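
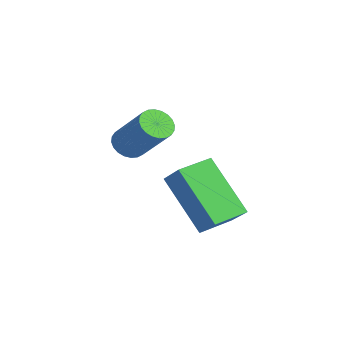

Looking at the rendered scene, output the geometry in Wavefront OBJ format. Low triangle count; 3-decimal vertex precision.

v -0.634 1.377 -2.713
v -0.258 1.44 -3.067
v 0.77 1.746 -1.92
v 0.394 1.683 -1.567
v -0.33 1.629 -3.052
v 0.697 1.935 -1.906
v -0.449 1.78 -2.986
v 0.578 2.085 -1.839
v -0.596 1.869 -2.878
v 0.432 2.175 -1.731
v -0.749 1.883 -2.745
v 0.279 2.189 -1.599
v -0.884 1.821 -2.608
v 0.144 2.126 -1.461
v -0.981 1.69 -2.486
v 0.047 1.996 -1.339
v -1.025 1.513 -2.399
v 0.003 1.818 -1.252
v -1.01 1.314 -2.36
v 0.018 1.62 -1.213
v -0.937 1.125 -2.374
v 0.09 1.431 -1.228
v -0.818 0.975 -2.441
v 0.209 1.28 -1.294
v -0.672 0.885 -2.549
v 0.356 1.191 -1.402
v -0.519 0.871 -2.681
v 0.509 1.177 -1.535
v -0.384 0.934 -2.819
v 0.644 1.239 -1.672
v -0.287 1.064 -2.941
v 0.741 1.37 -1.794
v -0.243 1.242 -3.028
v 0.785 1.547 -1.881
v 1.267 1.415 -3.104
v 1.947 1.479 -2.444
v 1.096 2.438 -3.028
v 1.777 2.502 -2.368
v 2.583 1.738 -4.492
v 3.264 1.802 -3.832
v 2.413 2.761 -4.416
v 3.093 2.825 -3.756
f 2 1 5
f 2 5 3
f 3 5 6
f 3 6 4
f 5 1 7
f 5 7 6
f 6 7 8
f 6 8 4
f 7 1 9
f 7 9 8
f 8 9 10
f 8 10 4
f 9 1 11
f 9 11 10
f 10 11 12
f 10 12 4
f 11 1 13
f 11 13 12
f 12 13 14
f 12 14 4
f 13 1 15
f 13 15 14
f 14 15 16
f 14 16 4
f 15 1 17
f 15 17 16
f 16 17 18
f 16 18 4
f 17 1 19
f 17 19 18
f 18 19 20
f 18 20 4
f 19 1 21
f 19 21 20
f 20 21 22
f 20 22 4
f 21 1 23
f 21 23 22
f 22 23 24
f 22 24 4
f 23 1 25
f 23 25 24
f 24 25 26
f 24 26 4
f 25 1 27
f 25 27 26
f 26 27 28
f 26 28 4
f 27 1 29
f 27 29 28
f 28 29 30
f 28 30 4
f 29 1 31
f 29 31 30
f 30 31 32
f 30 32 4
f 31 1 33
f 31 33 32
f 32 33 34
f 32 34 4
f 33 1 2
f 33 2 34
f 34 2 3
f 34 3 4
f 36 38 35
f 39 36 35
f 35 38 37
f 37 39 35
f 36 42 38
f 40 36 39
f 40 42 36
f 38 42 37
f 41 39 37
f 37 42 41
f 41 40 39
f 42 40 41



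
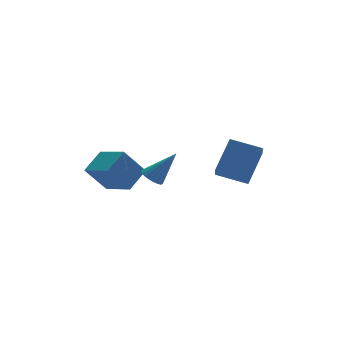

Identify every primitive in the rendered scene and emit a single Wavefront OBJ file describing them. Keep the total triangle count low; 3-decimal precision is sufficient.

v 0.205 -2.449 0.716
v -0.228 -3.325 1.544
v 1.46 -1.574 2.297
v 1.028 -2.45 3.125
v 1.552 -3.55 0.255
v 1.12 -4.426 1.083
v 2.808 -2.675 1.836
v 2.375 -3.551 2.664
v -3.971 1.812 -0.081
v -2.737 2.536 0.74
v -4.572 3.614 -0.768
v -3.337 4.338 0.053
v -2.803 1.602 -1.653
v -1.568 2.326 -0.832
v -3.403 3.404 -2.34
v -2.169 4.128 -1.519
v -3.252 -2.215 1.165
v -2.83 -2.605 0.764
v -2.028 -2.525 2.755
v -2.717 -2.338 0.73
v -2.697 -2.051 0.77
v -2.773 -1.792 0.879
v -2.932 -1.606 1.037
v -3.146 -1.525 1.218
v -3.378 -1.564 1.389
v -3.588 -1.716 1.521
v -3.741 -1.953 1.592
v -3.808 -2.236 1.589
v -3.78 -2.516 1.513
v -3.66 -2.743 1.376
v -3.469 -2.879 1.203
v -3.241 -2.901 1.023
v -3.015 -2.803 0.868
f 2 4 1
f 5 2 1
f 1 4 3
f 3 5 1
f 2 8 4
f 6 2 5
f 6 8 2
f 4 8 3
f 7 5 3
f 3 8 7
f 7 6 5
f 8 6 7
f 10 12 9
f 13 10 9
f 9 12 11
f 11 13 9
f 10 16 12
f 14 10 13
f 14 16 10
f 12 16 11
f 15 13 11
f 11 16 15
f 15 14 13
f 16 14 15
f 18 17 20
f 18 20 19
f 20 17 21
f 20 21 19
f 21 17 22
f 21 22 19
f 22 17 23
f 22 23 19
f 23 17 24
f 23 24 19
f 24 17 25
f 24 25 19
f 25 17 26
f 25 26 19
f 26 17 27
f 26 27 19
f 27 17 28
f 27 28 19
f 28 17 29
f 28 29 19
f 29 17 30
f 29 30 19
f 30 17 31
f 30 31 19
f 31 17 32
f 31 32 19
f 32 17 33
f 32 33 19
f 33 17 18
f 33 18 19



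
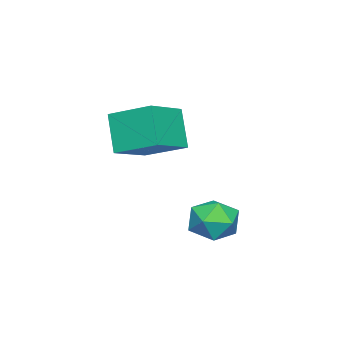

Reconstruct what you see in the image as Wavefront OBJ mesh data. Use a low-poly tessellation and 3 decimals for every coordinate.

v -0.373 2.644 -1.208
v 0.409 2.311 -1.245
v -0.689 1.789 -0.175
v 0.093 1.456 -0.212
v -0.017 2.254 0.064
v 0.179 2.782 -0.575
v -0.459 1.318 -0.845
v -0.263 1.846 -1.484
v 0.357 1.491 -1.021
v 0.63 2.069 -0.459
v -0.91 2.031 -0.961
v -0.637 2.609 -0.399
v -3.079 -1.837 1.829
v -1.61 -2.119 2.368
v -3.011 -0.361 2.416
v -1.542 -0.642 2.955
v -2.498 -1.338 0.505
v -1.029 -1.619 1.044
v -2.43 0.139 1.092
v -0.961 -0.143 1.631
f 1 12 6
f 1 6 2
f 1 2 8
f 1 8 11
f 1 11 12
f 2 6 10
f 6 12 5
f 12 11 3
f 11 8 7
f 8 2 9
f 4 10 5
f 4 5 3
f 4 3 7
f 4 7 9
f 4 9 10
f 5 10 6
f 3 5 12
f 7 3 11
f 9 7 8
f 10 9 2
f 14 16 13
f 17 14 13
f 13 16 15
f 15 17 13
f 14 20 16
f 18 14 17
f 18 20 14
f 16 20 15
f 19 17 15
f 15 20 19
f 19 18 17
f 20 18 19



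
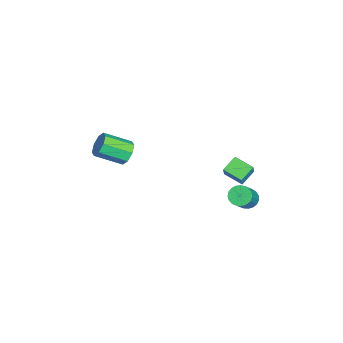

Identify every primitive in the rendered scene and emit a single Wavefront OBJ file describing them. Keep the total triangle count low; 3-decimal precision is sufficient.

v 1.678 3.359 0.143
v 2.118 3.208 -0.311
v 3.462 2.87 1.104
v 3.022 3.021 1.557
v 2.156 3.474 -0.283
v 3.499 3.136 1.132
v 2.111 3.72 -0.182
v 3.454 3.382 1.233
v 1.991 3.904 -0.024
v 3.334 3.566 1.391
v 1.817 3.994 0.163
v 3.16 3.656 1.578
v 1.619 3.974 0.346
v 2.962 3.636 1.761
v 1.431 3.847 0.494
v 2.775 3.509 1.909
v 1.287 3.636 0.581
v 2.63 3.298 1.996
v 1.209 3.378 0.592
v 2.553 3.039 2.007
v 1.213 3.116 0.526
v 2.557 2.777 1.941
v 1.298 2.896 0.393
v 2.641 2.558 1.808
v 1.448 2.756 0.217
v 2.791 2.418 1.632
v 1.638 2.72 0.028
v 2.981 2.382 1.443
v 1.835 2.795 -0.141
v 3.178 2.457 1.274
v 2.005 2.968 -0.261
v 3.348 2.63 1.154
v 0.091 3.054 -0.091
v -0.5 2.046 0.224
v -0.663 3.645 0.385
v -1.254 2.637 0.7
v 0.554 3.023 0.68
v -0.037 2.015 0.995
v -0.2 3.614 1.156
v -0.791 2.606 1.471
v 1.004 -3.016 2.99
v 1.532 -2.699 3.453
v 1.724 -4.187 4.252
v 1.196 -4.504 3.79
v 0.986 -2.653 3.669
v 1.178 -4.141 4.469
v 0.45 -2.82 3.488
v 0.642 -4.308 4.288
v 0.239 -3.101 3.015
v 0.431 -4.589 3.815
v 0.476 -3.333 2.528
v 0.668 -4.821 3.327
v 1.022 -3.379 2.311
v 1.214 -4.867 3.111
v 1.558 -3.212 2.492
v 1.75 -4.7 3.292
v 1.769 -2.931 2.965
v 1.961 -4.419 3.765
f 2 1 5
f 2 5 3
f 3 5 6
f 3 6 4
f 5 1 7
f 5 7 6
f 6 7 8
f 6 8 4
f 7 1 9
f 7 9 8
f 8 9 10
f 8 10 4
f 9 1 11
f 9 11 10
f 10 11 12
f 10 12 4
f 11 1 13
f 11 13 12
f 12 13 14
f 12 14 4
f 13 1 15
f 13 15 14
f 14 15 16
f 14 16 4
f 15 1 17
f 15 17 16
f 16 17 18
f 16 18 4
f 17 1 19
f 17 19 18
f 18 19 20
f 18 20 4
f 19 1 21
f 19 21 20
f 20 21 22
f 20 22 4
f 21 1 23
f 21 23 22
f 22 23 24
f 22 24 4
f 23 1 25
f 23 25 24
f 24 25 26
f 24 26 4
f 25 1 27
f 25 27 26
f 26 27 28
f 26 28 4
f 27 1 29
f 27 29 28
f 28 29 30
f 28 30 4
f 29 1 31
f 29 31 30
f 30 31 32
f 30 32 4
f 31 1 2
f 31 2 32
f 32 2 3
f 32 3 4
f 34 36 33
f 37 34 33
f 33 36 35
f 35 37 33
f 34 40 36
f 38 34 37
f 38 40 34
f 36 40 35
f 39 37 35
f 35 40 39
f 39 38 37
f 40 38 39
f 42 41 45
f 42 45 43
f 43 45 46
f 43 46 44
f 45 41 47
f 45 47 46
f 46 47 48
f 46 48 44
f 47 41 49
f 47 49 48
f 48 49 50
f 48 50 44
f 49 41 51
f 49 51 50
f 50 51 52
f 50 52 44
f 51 41 53
f 51 53 52
f 52 53 54
f 52 54 44
f 53 41 55
f 53 55 54
f 54 55 56
f 54 56 44
f 55 41 57
f 55 57 56
f 56 57 58
f 56 58 44
f 57 41 42
f 57 42 58
f 58 42 43
f 58 43 44



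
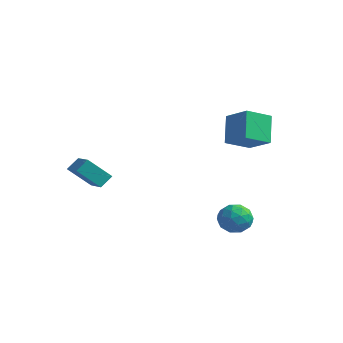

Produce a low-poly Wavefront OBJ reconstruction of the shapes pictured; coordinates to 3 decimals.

v 2.417 1.778 -2.402
v 2.796 2.348 -3.241
v 3.804 0.712 -2.499
v 4.183 1.282 -3.338
v 4.167 1.721 -2.349
v 3.31 2.38 -2.289
v 3.29 0.68 -3.451
v 2.433 1.339 -3.391
v 3.335 1.669 -3.89
v 3.878 2.313 -3.208
v 2.722 0.747 -2.532
v 3.265 1.391 -1.85
v 2.484 2.157 -2.813
v 4.116 0.903 -2.927
v 4.106 1.162 -2.345
v 4.329 1.497 -2.839
v 2.787 2.176 -2.253
v 3.009 2.51 -2.746
v 3.816 2.142 -2.222
v 3.591 0.55 -2.994
v 3.813 0.884 -3.487
v 2.271 1.563 -2.901
v 2.494 1.898 -3.395
v 2.784 0.918 -3.518
v 3.024 2.092 -3.688
v 3.84 1.466 -3.745
v 3.315 1.112 -3.811
v 2.811 1.499 -3.776
v 3.343 2.471 -3.287
v 4.159 1.844 -3.344
v 4.149 2.103 -2.763
v 3.645 2.49 -2.727
v 3.66 2.072 -3.668
v 2.441 1.216 -2.396
v 3.257 0.589 -2.453
v 2.955 0.57 -3.013
v 2.451 0.957 -2.977
v 2.76 1.594 -1.995
v 3.576 0.968 -2.052
v 3.789 1.561 -1.964
v 3.285 1.948 -1.929
v 2.94 0.988 -2.072
v -4.262 -2.44 -1.375
v -5.048 -3.538 -0.053
v -4.155 -1.692 -0.69
v -4.941 -2.79 0.632
v -2.699 -3.05 -0.952
v -3.485 -4.148 0.37
v -2.592 -2.302 -0.267
v -3.378 -3.4 1.055
v 0.525 3.511 3.787
v 2.196 3.467 4.604
v 0.892 5.121 3.124
v 2.563 5.077 3.94
v 1.317 2.643 2.12
v 2.988 2.599 2.936
v 1.684 4.253 1.456
v 3.355 4.209 2.273
f 1 38 17
f 38 12 41
f 17 41 6
f 38 41 17
f 1 17 13
f 17 6 18
f 13 18 2
f 17 18 13
f 1 13 22
f 13 2 23
f 22 23 8
f 13 23 22
f 1 22 34
f 22 8 37
f 34 37 11
f 22 37 34
f 1 34 38
f 34 11 42
f 38 42 12
f 34 42 38
f 2 18 29
f 18 6 32
f 29 32 10
f 18 32 29
f 6 41 19
f 41 12 40
f 19 40 5
f 41 40 19
f 12 42 39
f 42 11 35
f 39 35 3
f 42 35 39
f 11 37 36
f 37 8 24
f 36 24 7
f 37 24 36
f 8 23 28
f 23 2 25
f 28 25 9
f 23 25 28
f 4 30 16
f 30 10 31
f 16 31 5
f 30 31 16
f 4 16 14
f 16 5 15
f 14 15 3
f 16 15 14
f 4 14 21
f 14 3 20
f 21 20 7
f 14 20 21
f 4 21 26
f 21 7 27
f 26 27 9
f 21 27 26
f 4 26 30
f 26 9 33
f 30 33 10
f 26 33 30
f 5 31 19
f 31 10 32
f 19 32 6
f 31 32 19
f 3 15 39
f 15 5 40
f 39 40 12
f 15 40 39
f 7 20 36
f 20 3 35
f 36 35 11
f 20 35 36
f 9 27 28
f 27 7 24
f 28 24 8
f 27 24 28
f 10 33 29
f 33 9 25
f 29 25 2
f 33 25 29
f 44 46 43
f 47 44 43
f 43 46 45
f 45 47 43
f 44 50 46
f 48 44 47
f 48 50 44
f 46 50 45
f 49 47 45
f 45 50 49
f 49 48 47
f 50 48 49
f 52 54 51
f 55 52 51
f 51 54 53
f 53 55 51
f 52 58 54
f 56 52 55
f 56 58 52
f 54 58 53
f 57 55 53
f 53 58 57
f 57 56 55
f 58 56 57



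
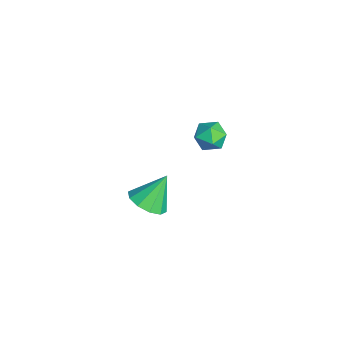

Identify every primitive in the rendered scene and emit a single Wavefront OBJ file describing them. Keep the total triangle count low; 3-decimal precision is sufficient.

v -1.323 -0.278 -3.193
v -0.713 -0.738 -2.735
v -1.657 0.558 -1.907
v -0.465 -0.3 -2.956
v -0.545 0.147 -3.267
v -0.921 0.431 -3.55
v -1.451 0.444 -3.696
v -1.932 0.181 -3.65
v -2.181 -0.257 -3.43
v -2.101 -0.704 -3.118
v -1.724 -0.988 -2.835
v -1.194 -1.001 -2.689
v -0.37 2.597 1.852
v 0.131 2.576 2.376
v -0.391 1.424 1.824
v 0.11 1.403 2.348
v -0.561 1.636 2.497
v -0.548 2.361 2.514
v 0.288 1.639 1.686
v 0.301 2.364 1.703
v 0.538 1.984 2.274
v 0.013 1.982 2.775
v -0.273 2.018 1.425
v -0.798 2.016 1.926
f 2 1 4
f 2 4 3
f 4 1 5
f 4 5 3
f 5 1 6
f 5 6 3
f 6 1 7
f 6 7 3
f 7 1 8
f 7 8 3
f 8 1 9
f 8 9 3
f 9 1 10
f 9 10 3
f 10 1 11
f 10 11 3
f 11 1 12
f 11 12 3
f 12 1 2
f 12 2 3
f 13 24 18
f 13 18 14
f 13 14 20
f 13 20 23
f 13 23 24
f 14 18 22
f 18 24 17
f 24 23 15
f 23 20 19
f 20 14 21
f 16 22 17
f 16 17 15
f 16 15 19
f 16 19 21
f 16 21 22
f 17 22 18
f 15 17 24
f 19 15 23
f 21 19 20
f 22 21 14



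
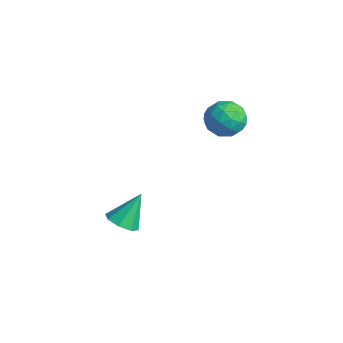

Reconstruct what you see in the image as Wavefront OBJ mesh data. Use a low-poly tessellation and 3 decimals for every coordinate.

v 1.526 1.971 3.652
v 2.232 1.002 3.429
v 0.388 1.498 2.111
v 1.094 0.529 1.888
v 0.389 0.554 2.883
v 1.092 0.846 3.836
v 1.528 1.654 1.704
v 2.231 1.946 2.657
v 2.233 0.805 2.225
v 1.529 0.126 2.954
v 1.091 2.374 2.586
v 0.387 1.695 3.315
v 1.979 1.528 3.676
v 0.641 0.972 1.864
v 0.227 0.987 2.449
v 0.641 0.417 2.318
v 1.309 1.437 3.915
v 1.724 0.867 3.784
v 0.641 0.604 3.463
v 0.896 1.633 1.756
v 1.311 1.063 1.625
v 1.979 2.083 3.222
v 2.393 1.513 3.091
v 1.979 1.896 2.077
v 2.394 0.843 2.837
v 1.725 0.565 1.931
v 1.98 1.226 1.824
v 2.394 1.398 2.383
v 1.98 0.443 3.265
v 1.311 0.165 2.359
v 0.897 0.18 2.944
v 1.311 0.352 3.504
v 1.981 0.328 2.558
v 1.309 2.335 3.181
v 0.64 2.057 2.275
v 1.309 2.148 2.036
v 1.723 2.32 2.596
v 0.895 1.935 3.609
v 0.226 1.657 2.703
v 0.226 1.102 3.157
v 0.64 1.274 3.716
v 0.639 2.172 2.982
v -0.056 -4.266 -4.247
v 0.624 -4.858 -3.793
v -0.124 -3.014 -2.513
v 0.952 -4.284 -4.195
v 0.689 -3.7 -4.627
v -0.01 -3.447 -4.836
v -0.737 -3.674 -4.701
v -1.065 -4.247 -4.3
v -0.802 -4.832 -3.868
v -0.102 -5.085 -3.658
f 1 38 17
f 38 12 41
f 17 41 6
f 38 41 17
f 1 17 13
f 17 6 18
f 13 18 2
f 17 18 13
f 1 13 22
f 13 2 23
f 22 23 8
f 13 23 22
f 1 22 34
f 22 8 37
f 34 37 11
f 22 37 34
f 1 34 38
f 34 11 42
f 38 42 12
f 34 42 38
f 2 18 29
f 18 6 32
f 29 32 10
f 18 32 29
f 6 41 19
f 41 12 40
f 19 40 5
f 41 40 19
f 12 42 39
f 42 11 35
f 39 35 3
f 42 35 39
f 11 37 36
f 37 8 24
f 36 24 7
f 37 24 36
f 8 23 28
f 23 2 25
f 28 25 9
f 23 25 28
f 4 30 16
f 30 10 31
f 16 31 5
f 30 31 16
f 4 16 14
f 16 5 15
f 14 15 3
f 16 15 14
f 4 14 21
f 14 3 20
f 21 20 7
f 14 20 21
f 4 21 26
f 21 7 27
f 26 27 9
f 21 27 26
f 4 26 30
f 26 9 33
f 30 33 10
f 26 33 30
f 5 31 19
f 31 10 32
f 19 32 6
f 31 32 19
f 3 15 39
f 15 5 40
f 39 40 12
f 15 40 39
f 7 20 36
f 20 3 35
f 36 35 11
f 20 35 36
f 9 27 28
f 27 7 24
f 28 24 8
f 27 24 28
f 10 33 29
f 33 9 25
f 29 25 2
f 33 25 29
f 44 43 46
f 44 46 45
f 46 43 47
f 46 47 45
f 47 43 48
f 47 48 45
f 48 43 49
f 48 49 45
f 49 43 50
f 49 50 45
f 50 43 51
f 50 51 45
f 51 43 52
f 51 52 45
f 52 43 44
f 52 44 45



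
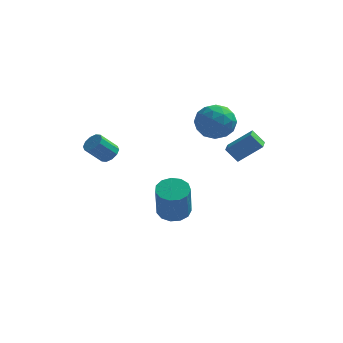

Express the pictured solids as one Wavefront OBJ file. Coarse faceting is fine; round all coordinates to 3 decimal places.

v -2.607 -3.811 2.3
v -2.132 -3.872 2.663
v -2.899 -4.25 3.602
v -3.373 -4.189 3.24
v -2.26 -3.526 2.698
v -3.027 -3.903 3.637
v -2.52 -3.288 2.581
v -3.287 -3.666 3.521
v -2.813 -3.251 2.357
v -3.58 -3.628 3.297
v -3.027 -3.427 2.111
v -3.794 -3.805 3.051
v -3.081 -3.75 1.938
v -3.848 -4.128 2.877
v -2.953 -4.097 1.903
v -3.72 -4.474 2.842
v -2.693 -4.334 2.019
v -3.46 -4.712 2.959
v -2.4 -4.372 2.243
v -3.167 -4.749 3.183
v -2.186 -4.195 2.489
v -2.953 -4.573 3.429
v 0.234 -1.491 -2.874
v 1.012 -1.885 -3.055
v 1.063 -2.703 -1.046
v 0.286 -2.309 -0.866
v 1.122 -1.431 -2.873
v 1.173 -2.249 -0.864
v 0.951 -0.996 -2.691
v 1.002 -1.814 -0.682
v 0.552 -0.718 -2.568
v 0.603 -1.537 -0.559
v 0.052 -0.685 -2.542
v 0.103 -1.504 -0.533
v -0.39 -0.909 -2.621
v -0.339 -1.727 -0.612
v -0.633 -1.317 -2.782
v -0.582 -2.135 -0.773
v -0.602 -1.78 -2.971
v -0.551 -2.599 -0.962
v -0.304 -2.151 -3.13
v -0.253 -2.97 -1.121
v 0.164 -2.313 -3.208
v 0.215 -3.132 -1.199
v 0.655 -2.213 -3.18
v 0.706 -3.032 -1.171
v 3.241 0.703 -0.373
v 2.582 0.853 0.377
v 3.261 1.657 -0.547
v 2.602 1.807 0.203
v 4.498 0.873 0.697
v 3.839 1.023 1.447
v 4.518 1.827 0.523
v 3.859 1.977 1.273
v 2.103 1.908 2.351
v 2.608 1.33 3.216
v 1.532 0.29 1.604
v 2.037 -0.288 2.469
v 1.102 0.36 2.676
v 1.455 1.36 3.137
v 2.685 0.26 1.683
v 3.038 1.26 2.144
v 2.968 0.311 2.803
v 1.99 0.374 3.417
v 2.15 1.246 1.403
v 1.172 1.309 2.017
v 2.406 1.761 2.849
v 1.734 -0.141 1.971
v 1.184 0.24 2.092
v 1.482 -0.1 2.601
v 1.728 1.779 2.803
v 2.025 1.439 3.311
v 1.139 0.869 2.993
v 2.115 0.181 1.509
v 2.412 -0.159 2.017
v 2.658 1.72 2.219
v 2.956 1.38 2.728
v 3.001 0.751 1.827
v 2.914 0.823 3.115
v 2.579 -0.128 2.676
v 2.96 0.193 2.214
v 3.167 0.781 2.485
v 2.339 0.859 3.475
v 2.003 -0.092 3.036
v 1.454 0.289 3.158
v 1.661 0.877 3.429
v 2.551 0.261 3.233
v 2.137 1.712 1.784
v 1.801 0.761 1.345
v 2.479 0.743 1.391
v 2.686 1.331 1.662
v 1.561 1.748 2.144
v 1.226 0.797 1.705
v 0.973 0.839 2.335
v 1.18 1.427 2.606
v 1.589 1.359 1.587
f 2 1 5
f 2 5 3
f 3 5 6
f 3 6 4
f 5 1 7
f 5 7 6
f 6 7 8
f 6 8 4
f 7 1 9
f 7 9 8
f 8 9 10
f 8 10 4
f 9 1 11
f 9 11 10
f 10 11 12
f 10 12 4
f 11 1 13
f 11 13 12
f 12 13 14
f 12 14 4
f 13 1 15
f 13 15 14
f 14 15 16
f 14 16 4
f 15 1 17
f 15 17 16
f 16 17 18
f 16 18 4
f 17 1 19
f 17 19 18
f 18 19 20
f 18 20 4
f 19 1 21
f 19 21 20
f 20 21 22
f 20 22 4
f 21 1 2
f 21 2 22
f 22 2 3
f 22 3 4
f 24 23 27
f 24 27 25
f 25 27 28
f 25 28 26
f 27 23 29
f 27 29 28
f 28 29 30
f 28 30 26
f 29 23 31
f 29 31 30
f 30 31 32
f 30 32 26
f 31 23 33
f 31 33 32
f 32 33 34
f 32 34 26
f 33 23 35
f 33 35 34
f 34 35 36
f 34 36 26
f 35 23 37
f 35 37 36
f 36 37 38
f 36 38 26
f 37 23 39
f 37 39 38
f 38 39 40
f 38 40 26
f 39 23 41
f 39 41 40
f 40 41 42
f 40 42 26
f 41 23 43
f 41 43 42
f 42 43 44
f 42 44 26
f 43 23 45
f 43 45 44
f 44 45 46
f 44 46 26
f 45 23 24
f 45 24 46
f 46 24 25
f 46 25 26
f 48 50 47
f 51 48 47
f 47 50 49
f 49 51 47
f 48 54 50
f 52 48 51
f 52 54 48
f 50 54 49
f 53 51 49
f 49 54 53
f 53 52 51
f 54 52 53
f 55 92 71
f 92 66 95
f 71 95 60
f 92 95 71
f 55 71 67
f 71 60 72
f 67 72 56
f 71 72 67
f 55 67 76
f 67 56 77
f 76 77 62
f 67 77 76
f 55 76 88
f 76 62 91
f 88 91 65
f 76 91 88
f 55 88 92
f 88 65 96
f 92 96 66
f 88 96 92
f 56 72 83
f 72 60 86
f 83 86 64
f 72 86 83
f 60 95 73
f 95 66 94
f 73 94 59
f 95 94 73
f 66 96 93
f 96 65 89
f 93 89 57
f 96 89 93
f 65 91 90
f 91 62 78
f 90 78 61
f 91 78 90
f 62 77 82
f 77 56 79
f 82 79 63
f 77 79 82
f 58 84 70
f 84 64 85
f 70 85 59
f 84 85 70
f 58 70 68
f 70 59 69
f 68 69 57
f 70 69 68
f 58 68 75
f 68 57 74
f 75 74 61
f 68 74 75
f 58 75 80
f 75 61 81
f 80 81 63
f 75 81 80
f 58 80 84
f 80 63 87
f 84 87 64
f 80 87 84
f 59 85 73
f 85 64 86
f 73 86 60
f 85 86 73
f 57 69 93
f 69 59 94
f 93 94 66
f 69 94 93
f 61 74 90
f 74 57 89
f 90 89 65
f 74 89 90
f 63 81 82
f 81 61 78
f 82 78 62
f 81 78 82
f 64 87 83
f 87 63 79
f 83 79 56
f 87 79 83



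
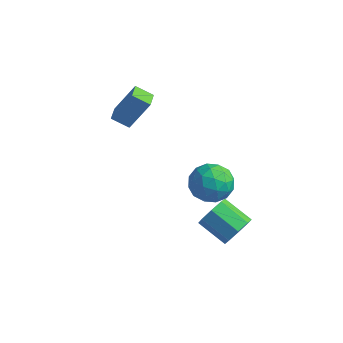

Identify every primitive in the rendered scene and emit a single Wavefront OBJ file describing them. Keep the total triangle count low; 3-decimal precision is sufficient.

v 2.795 3.463 -2.452
v 3.166 2.954 -1.809
v 1.696 2.848 -1.045
v 1.325 3.357 -1.688
v 3.194 3.627 -1.662
v 1.724 3.521 -0.898
v 2.988 4.203 -1.978
v 1.518 4.097 -1.214
v 2.669 4.346 -2.571
v 1.199 4.24 -1.807
v 2.424 3.972 -3.095
v 0.954 3.866 -2.331
v 2.396 3.299 -3.242
v 0.926 3.193 -2.478
v 2.602 2.723 -2.926
v 1.132 2.617 -2.162
v 2.921 2.58 -2.333
v 1.451 2.474 -1.569
v 1.037 3.98 0.762
v 2.159 3.894 0.795
v 0.901 2.166 0.685
v 2.023 2.08 0.718
v 1.459 2.433 1.625
v 1.543 3.554 1.673
v 1.517 2.506 -0.193
v 1.601 3.627 -0.145
v 2.455 2.983 0.205
v 2.419 2.939 1.328
v 0.641 3.121 0.152
v 0.605 3.077 1.275
v 1.61 4.096 0.785
v 1.45 1.964 0.695
v 1.119 2.171 1.228
v 1.778 2.121 1.248
v 1.248 3.896 1.301
v 1.907 3.846 1.32
v 1.496 2.988 1.809
v 1.153 2.214 0.16
v 1.812 2.164 0.179
v 1.282 3.939 0.232
v 1.941 3.889 0.252
v 1.564 3.072 -0.329
v 2.443 3.51 0.457
v 2.363 2.444 0.412
v 2.066 2.694 -0.123
v 2.116 3.353 -0.095
v 2.422 3.484 1.118
v 2.342 2.418 1.073
v 2.011 2.626 1.606
v 2.06 3.284 1.634
v 2.596 2.949 0.771
v 0.718 3.642 0.407
v 0.638 2.576 0.362
v 1 2.776 -0.154
v 1.049 3.434 -0.126
v 0.697 3.616 1.068
v 0.617 2.55 1.023
v 0.944 2.707 1.575
v 0.994 3.366 1.603
v 0.464 3.111 0.709
v -4.014 2.563 2.687
v -3.271 3.213 4.311
v -4.521 3.407 2.582
v -3.779 4.056 4.206
v -3.241 2.964 2.174
v -2.499 3.613 3.798
v -3.749 3.807 2.069
v -3.006 4.457 3.693
f 2 1 5
f 2 5 3
f 3 5 6
f 3 6 4
f 5 1 7
f 5 7 6
f 6 7 8
f 6 8 4
f 7 1 9
f 7 9 8
f 8 9 10
f 8 10 4
f 9 1 11
f 9 11 10
f 10 11 12
f 10 12 4
f 11 1 13
f 11 13 12
f 12 13 14
f 12 14 4
f 13 1 15
f 13 15 14
f 14 15 16
f 14 16 4
f 15 1 17
f 15 17 16
f 16 17 18
f 16 18 4
f 17 1 2
f 17 2 18
f 18 2 3
f 18 3 4
f 19 56 35
f 56 30 59
f 35 59 24
f 56 59 35
f 19 35 31
f 35 24 36
f 31 36 20
f 35 36 31
f 19 31 40
f 31 20 41
f 40 41 26
f 31 41 40
f 19 40 52
f 40 26 55
f 52 55 29
f 40 55 52
f 19 52 56
f 52 29 60
f 56 60 30
f 52 60 56
f 20 36 47
f 36 24 50
f 47 50 28
f 36 50 47
f 24 59 37
f 59 30 58
f 37 58 23
f 59 58 37
f 30 60 57
f 60 29 53
f 57 53 21
f 60 53 57
f 29 55 54
f 55 26 42
f 54 42 25
f 55 42 54
f 26 41 46
f 41 20 43
f 46 43 27
f 41 43 46
f 22 48 34
f 48 28 49
f 34 49 23
f 48 49 34
f 22 34 32
f 34 23 33
f 32 33 21
f 34 33 32
f 22 32 39
f 32 21 38
f 39 38 25
f 32 38 39
f 22 39 44
f 39 25 45
f 44 45 27
f 39 45 44
f 22 44 48
f 44 27 51
f 48 51 28
f 44 51 48
f 23 49 37
f 49 28 50
f 37 50 24
f 49 50 37
f 21 33 57
f 33 23 58
f 57 58 30
f 33 58 57
f 25 38 54
f 38 21 53
f 54 53 29
f 38 53 54
f 27 45 46
f 45 25 42
f 46 42 26
f 45 42 46
f 28 51 47
f 51 27 43
f 47 43 20
f 51 43 47
f 62 64 61
f 65 62 61
f 61 64 63
f 63 65 61
f 62 68 64
f 66 62 65
f 66 68 62
f 64 68 63
f 67 65 63
f 63 68 67
f 67 66 65
f 68 66 67



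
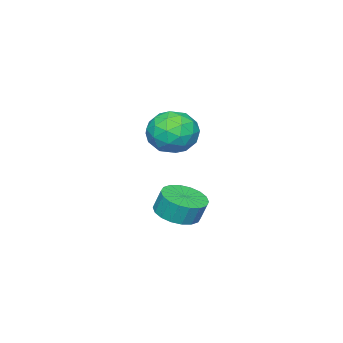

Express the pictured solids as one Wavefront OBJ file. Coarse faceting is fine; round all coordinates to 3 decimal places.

v -1.664 -1.676 1.274
v -0.537 -1.806 1.304
v -1.863 -3.474 0.956
v -0.736 -3.604 0.986
v -1.304 -3.351 1.936
v -1.181 -2.239 2.133
v -1.219 -3.041 0.127
v -1.096 -1.929 0.324
v -0.261 -2.649 0.596
v -0.314 -2.841 1.714
v -2.086 -2.439 0.546
v -2.139 -2.631 1.664
v -1.083 -1.583 1.317
v -1.317 -3.697 0.943
v -1.651 -3.548 1.501
v -0.988 -3.625 1.519
v -1.462 -1.838 1.804
v -0.799 -1.914 1.822
v -1.25 -2.822 2.193
v -1.601 -3.366 0.438
v -0.938 -3.442 0.456
v -1.412 -1.655 0.741
v -0.749 -1.732 0.759
v -1.15 -2.458 0.067
v -0.258 -2.155 0.918
v -0.375 -3.212 0.732
v -0.659 -2.881 0.227
v -0.587 -2.228 0.342
v -0.289 -2.268 1.576
v -0.406 -3.325 1.389
v -0.74 -3.176 1.947
v -0.668 -2.523 2.063
v -0.128 -2.764 1.159
v -1.994 -1.955 0.871
v -2.111 -3.012 0.684
v -1.732 -2.757 0.197
v -1.66 -2.104 0.313
v -2.025 -2.068 1.528
v -2.142 -3.125 1.342
v -1.813 -3.052 1.918
v -1.741 -2.399 2.033
v -2.272 -2.516 1.101
v -2.692 -3.522 -4.115
v -1.803 -3.969 -3.89
v -1.88 -3.625 -2.901
v -2.768 -3.178 -3.125
v -1.676 -3.554 -4.024
v -1.753 -3.21 -3.035
v -1.751 -3.133 -4.177
v -1.827 -2.789 -3.188
v -2.012 -2.789 -4.317
v -2.088 -2.445 -3.328
v -2.407 -2.59 -4.417
v -2.484 -2.246 -3.428
v -2.859 -2.576 -4.457
v -2.936 -2.232 -3.468
v -3.278 -2.749 -4.429
v -3.355 -2.405 -3.44
v -3.58 -3.075 -4.339
v -3.657 -2.731 -3.35
v -3.707 -3.49 -4.205
v -3.784 -3.146 -3.216
v -3.633 -3.911 -4.052
v -3.709 -3.567 -3.063
v -3.372 -4.255 -3.912
v -3.448 -3.911 -2.923
v -2.976 -4.454 -3.812
v -3.053 -4.11 -2.823
v -2.524 -4.468 -3.772
v -2.601 -4.124 -2.783
v -2.105 -4.295 -3.8
v -2.182 -3.951 -2.811
f 1 38 17
f 38 12 41
f 17 41 6
f 38 41 17
f 1 17 13
f 17 6 18
f 13 18 2
f 17 18 13
f 1 13 22
f 13 2 23
f 22 23 8
f 13 23 22
f 1 22 34
f 22 8 37
f 34 37 11
f 22 37 34
f 1 34 38
f 34 11 42
f 38 42 12
f 34 42 38
f 2 18 29
f 18 6 32
f 29 32 10
f 18 32 29
f 6 41 19
f 41 12 40
f 19 40 5
f 41 40 19
f 12 42 39
f 42 11 35
f 39 35 3
f 42 35 39
f 11 37 36
f 37 8 24
f 36 24 7
f 37 24 36
f 8 23 28
f 23 2 25
f 28 25 9
f 23 25 28
f 4 30 16
f 30 10 31
f 16 31 5
f 30 31 16
f 4 16 14
f 16 5 15
f 14 15 3
f 16 15 14
f 4 14 21
f 14 3 20
f 21 20 7
f 14 20 21
f 4 21 26
f 21 7 27
f 26 27 9
f 21 27 26
f 4 26 30
f 26 9 33
f 30 33 10
f 26 33 30
f 5 31 19
f 31 10 32
f 19 32 6
f 31 32 19
f 3 15 39
f 15 5 40
f 39 40 12
f 15 40 39
f 7 20 36
f 20 3 35
f 36 35 11
f 20 35 36
f 9 27 28
f 27 7 24
f 28 24 8
f 27 24 28
f 10 33 29
f 33 9 25
f 29 25 2
f 33 25 29
f 44 43 47
f 44 47 45
f 45 47 48
f 45 48 46
f 47 43 49
f 47 49 48
f 48 49 50
f 48 50 46
f 49 43 51
f 49 51 50
f 50 51 52
f 50 52 46
f 51 43 53
f 51 53 52
f 52 53 54
f 52 54 46
f 53 43 55
f 53 55 54
f 54 55 56
f 54 56 46
f 55 43 57
f 55 57 56
f 56 57 58
f 56 58 46
f 57 43 59
f 57 59 58
f 58 59 60
f 58 60 46
f 59 43 61
f 59 61 60
f 60 61 62
f 60 62 46
f 61 43 63
f 61 63 62
f 62 63 64
f 62 64 46
f 63 43 65
f 63 65 64
f 64 65 66
f 64 66 46
f 65 43 67
f 65 67 66
f 66 67 68
f 66 68 46
f 67 43 69
f 67 69 68
f 68 69 70
f 68 70 46
f 69 43 71
f 69 71 70
f 70 71 72
f 70 72 46
f 71 43 44
f 71 44 72
f 72 44 45
f 72 45 46



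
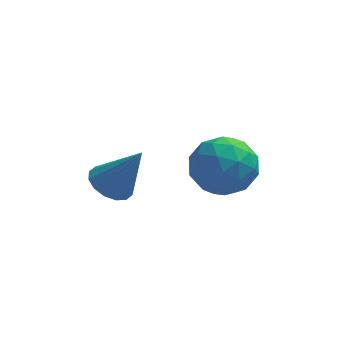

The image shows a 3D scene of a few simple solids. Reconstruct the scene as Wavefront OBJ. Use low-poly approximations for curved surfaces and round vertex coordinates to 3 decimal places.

v -1.025 0.172 -0.186
v -0.16 0.454 -0.983
v -0.22 -1.594 0.063
v 0.645 -1.312 -0.734
v 0.611 -0.762 0.342
v 0.114 0.33 0.189
v -0.494 -1.47 -1.109
v -0.991 -0.378 -1.262
v 0.168 -0.561 -1.553
v 0.851 -0.123 -0.656
v -1.231 -1.017 -0.264
v -0.548 -0.579 0.633
v -0.663 0.468 -0.606
v 0.283 -1.608 -0.314
v 0.263 -1.284 0.319
v 0.772 -1.119 -0.149
v -0.502 0.395 0.082
v 0.006 0.561 -0.386
v 0.46 -0.154 0.393
v -0.386 -1.701 -0.534
v 0.122 -1.535 -1.002
v -1.152 -0.021 -0.771
v -0.643 0.144 -1.239
v -0.84 -0.986 -1.313
v 0.038 0.037 -1.41
v 0.511 -1.001 -1.263
v -0.158 -1.093 -1.483
v -0.45 -0.452 -1.574
v 0.44 0.295 -0.882
v 0.913 -0.743 -0.736
v 0.893 -0.42 -0.103
v 0.601 0.222 -0.194
v 0.633 -0.302 -1.217
v -1.293 -0.397 -0.184
v -0.82 -1.435 -0.038
v -0.981 -1.362 -0.726
v -1.273 -0.72 -0.817
v -0.891 -0.139 0.343
v -0.418 -1.177 0.49
v 0.07 -0.688 0.654
v -0.222 -0.047 0.563
v -1.013 -0.838 0.297
v -3.619 -3.265 0.839
v -3.13 -3.78 0.492
v -2.661 -3.395 2.381
v -2.965 -3.413 0.421
v -2.975 -3.006 0.461
v -3.157 -2.669 0.603
v -3.463 -2.491 0.807
v -3.811 -2.521 1.021
v -4.107 -2.75 1.185
v -4.272 -3.117 1.257
v -4.262 -3.524 1.216
v -4.08 -3.861 1.075
v -3.774 -4.039 0.87
v -3.426 -4.009 0.657
f 1 38 17
f 38 12 41
f 17 41 6
f 38 41 17
f 1 17 13
f 17 6 18
f 13 18 2
f 17 18 13
f 1 13 22
f 13 2 23
f 22 23 8
f 13 23 22
f 1 22 34
f 22 8 37
f 34 37 11
f 22 37 34
f 1 34 38
f 34 11 42
f 38 42 12
f 34 42 38
f 2 18 29
f 18 6 32
f 29 32 10
f 18 32 29
f 6 41 19
f 41 12 40
f 19 40 5
f 41 40 19
f 12 42 39
f 42 11 35
f 39 35 3
f 42 35 39
f 11 37 36
f 37 8 24
f 36 24 7
f 37 24 36
f 8 23 28
f 23 2 25
f 28 25 9
f 23 25 28
f 4 30 16
f 30 10 31
f 16 31 5
f 30 31 16
f 4 16 14
f 16 5 15
f 14 15 3
f 16 15 14
f 4 14 21
f 14 3 20
f 21 20 7
f 14 20 21
f 4 21 26
f 21 7 27
f 26 27 9
f 21 27 26
f 4 26 30
f 26 9 33
f 30 33 10
f 26 33 30
f 5 31 19
f 31 10 32
f 19 32 6
f 31 32 19
f 3 15 39
f 15 5 40
f 39 40 12
f 15 40 39
f 7 20 36
f 20 3 35
f 36 35 11
f 20 35 36
f 9 27 28
f 27 7 24
f 28 24 8
f 27 24 28
f 10 33 29
f 33 9 25
f 29 25 2
f 33 25 29
f 44 43 46
f 44 46 45
f 46 43 47
f 46 47 45
f 47 43 48
f 47 48 45
f 48 43 49
f 48 49 45
f 49 43 50
f 49 50 45
f 50 43 51
f 50 51 45
f 51 43 52
f 51 52 45
f 52 43 53
f 52 53 45
f 53 43 54
f 53 54 45
f 54 43 55
f 54 55 45
f 55 43 56
f 55 56 45
f 56 43 44
f 56 44 45



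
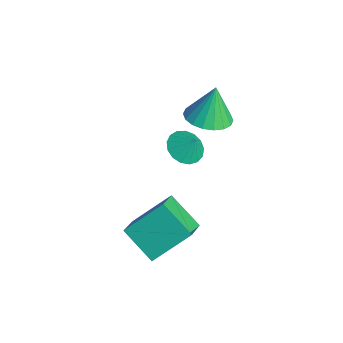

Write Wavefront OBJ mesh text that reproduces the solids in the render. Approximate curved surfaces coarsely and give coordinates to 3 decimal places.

v -1.675 -0.377 -3.804
v -0.856 -0.523 -4.198
v -1.205 -0.083 -2.936
v -0.945 -0.102 -4.292
v -1.201 0.256 -4.275
v -1.566 0.469 -4.149
v -1.955 0.488 -3.945
v -2.281 0.309 -3.709
v -2.467 -0.027 -3.494
v -2.472 -0.444 -3.35
v -2.295 -0.845 -3.311
v -1.975 -1.138 -3.384
v -1.587 -1.258 -3.554
v -1.218 -1.175 -3.781
v -0.955 -0.91 -4.013
v -0.413 0.134 -0.524
v 0.431 -0.509 -0.274
v -0.607 0.566 1.244
v 0.642 -0.08 -0.356
v 0.645 0.391 -0.471
v 0.438 0.812 -0.596
v 0.062 1.098 -0.707
v -0.408 1.193 -0.782
v -0.879 1.079 -0.806
v -1.257 0.777 -0.773
v -1.469 0.348 -0.692
v -1.471 -0.123 -0.577
v -1.264 -0.544 -0.451
v -0.888 -0.83 -0.34
v -0.419 -0.925 -0.266
v 0.052 -0.811 -0.242
v 1.985 -4.358 -3.767
v 3.013 -5.158 -2.946
v 2.194 -2.671 -2.386
v 3.222 -3.471 -1.564
v 3.358 -3.669 -4.816
v 4.386 -4.469 -3.994
v 3.567 -1.982 -3.434
v 4.595 -2.782 -2.613
f 2 1 4
f 2 4 3
f 4 1 5
f 4 5 3
f 5 1 6
f 5 6 3
f 6 1 7
f 6 7 3
f 7 1 8
f 7 8 3
f 8 1 9
f 8 9 3
f 9 1 10
f 9 10 3
f 10 1 11
f 10 11 3
f 11 1 12
f 11 12 3
f 12 1 13
f 12 13 3
f 13 1 14
f 13 14 3
f 14 1 15
f 14 15 3
f 15 1 2
f 15 2 3
f 17 16 19
f 17 19 18
f 19 16 20
f 19 20 18
f 20 16 21
f 20 21 18
f 21 16 22
f 21 22 18
f 22 16 23
f 22 23 18
f 23 16 24
f 23 24 18
f 24 16 25
f 24 25 18
f 25 16 26
f 25 26 18
f 26 16 27
f 26 27 18
f 27 16 28
f 27 28 18
f 28 16 29
f 28 29 18
f 29 16 30
f 29 30 18
f 30 16 31
f 30 31 18
f 31 16 17
f 31 17 18
f 33 35 32
f 36 33 32
f 32 35 34
f 34 36 32
f 33 39 35
f 37 33 36
f 37 39 33
f 35 39 34
f 38 36 34
f 34 39 38
f 38 37 36
f 39 37 38



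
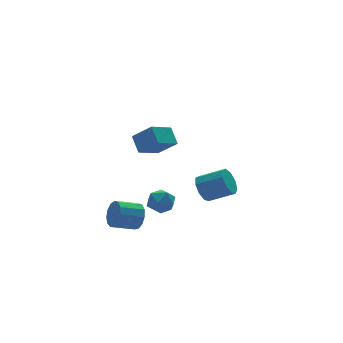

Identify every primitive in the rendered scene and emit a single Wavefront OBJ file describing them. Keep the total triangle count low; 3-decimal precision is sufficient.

v 2.729 3.619 -3.238
v 3.233 3.635 -4.02
v 4.435 2.737 -3.264
v 3.931 2.721 -2.482
v 3.379 4.136 -3.656
v 4.581 3.238 -2.9
v 3.221 4.396 -3.097
v 4.423 3.498 -2.341
v 2.833 4.292 -2.604
v 4.035 3.393 -1.848
v 2.396 3.873 -2.408
v 3.598 2.975 -1.651
v 2.115 3.335 -2.6
v 3.317 2.437 -1.844
v 2.122 2.93 -3.09
v 3.323 2.032 -2.334
v 2.412 2.848 -3.65
v 3.614 1.95 -2.894
v 2.851 3.126 -4.017
v 4.053 2.228 -3.261
v -2.546 1.105 -2.686
v -2.245 1.582 -2.011
v -3.573 1.753 -1.539
v -3.874 1.275 -2.214
v -2.334 1.902 -2.38
v -3.663 2.073 -1.907
v -2.491 1.968 -2.845
v -3.82 2.139 -2.373
v -2.666 1.761 -3.26
v -3.994 1.931 -2.788
v -2.802 1.345 -3.493
v -4.13 1.515 -3.021
v -2.857 0.852 -3.47
v -4.185 1.023 -2.997
v -2.813 0.44 -3.198
v -4.141 0.611 -2.725
v -2.684 0.239 -2.763
v -4.013 0.41 -2.291
v -2.512 0.313 -2.304
v -3.84 0.483 -1.832
v -2.35 0.638 -1.966
v -3.678 0.808 -1.494
v -2.25 1.111 -1.857
v -3.579 1.282 -1.385
v -2.91 0.154 2.806
v -2.21 -0.733 3.776
v -2.85 1.038 3.57
v -2.149 0.15 4.541
v -1.571 0.57 2.219
v -0.87 -0.318 3.19
v -1.51 1.453 2.984
v -0.81 0.566 3.954
v -0.139 4.642 -3.772
v 0.713 4.469 -4.089
v -0.273 3.211 -3.351
v 0.579 3.038 -3.668
v 0.463 3.569 -2.919
v 0.546 4.453 -3.179
v -0.106 3.227 -4.261
v -0.023 4.111 -4.521
v 0.733 3.595 -4.391
v 1.085 3.806 -3.562
v -0.645 3.874 -3.878
v -0.293 4.085 -3.049
f 2 1 5
f 2 5 3
f 3 5 6
f 3 6 4
f 5 1 7
f 5 7 6
f 6 7 8
f 6 8 4
f 7 1 9
f 7 9 8
f 8 9 10
f 8 10 4
f 9 1 11
f 9 11 10
f 10 11 12
f 10 12 4
f 11 1 13
f 11 13 12
f 12 13 14
f 12 14 4
f 13 1 15
f 13 15 14
f 14 15 16
f 14 16 4
f 15 1 17
f 15 17 16
f 16 17 18
f 16 18 4
f 17 1 19
f 17 19 18
f 18 19 20
f 18 20 4
f 19 1 2
f 19 2 20
f 20 2 3
f 20 3 4
f 22 21 25
f 22 25 23
f 23 25 26
f 23 26 24
f 25 21 27
f 25 27 26
f 26 27 28
f 26 28 24
f 27 21 29
f 27 29 28
f 28 29 30
f 28 30 24
f 29 21 31
f 29 31 30
f 30 31 32
f 30 32 24
f 31 21 33
f 31 33 32
f 32 33 34
f 32 34 24
f 33 21 35
f 33 35 34
f 34 35 36
f 34 36 24
f 35 21 37
f 35 37 36
f 36 37 38
f 36 38 24
f 37 21 39
f 37 39 38
f 38 39 40
f 38 40 24
f 39 21 41
f 39 41 40
f 40 41 42
f 40 42 24
f 41 21 43
f 41 43 42
f 42 43 44
f 42 44 24
f 43 21 22
f 43 22 44
f 44 22 23
f 44 23 24
f 46 48 45
f 49 46 45
f 45 48 47
f 47 49 45
f 46 52 48
f 50 46 49
f 50 52 46
f 48 52 47
f 51 49 47
f 47 52 51
f 51 50 49
f 52 50 51
f 53 64 58
f 53 58 54
f 53 54 60
f 53 60 63
f 53 63 64
f 54 58 62
f 58 64 57
f 64 63 55
f 63 60 59
f 60 54 61
f 56 62 57
f 56 57 55
f 56 55 59
f 56 59 61
f 56 61 62
f 57 62 58
f 55 57 64
f 59 55 63
f 61 59 60
f 62 61 54



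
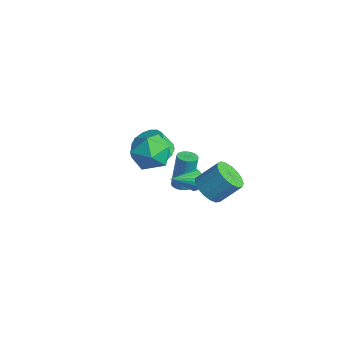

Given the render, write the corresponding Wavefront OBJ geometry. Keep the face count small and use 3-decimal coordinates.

v 1.753 2.848 -0.165
v 2.217 3.011 0.261
v 1.627 1.512 0.485
v 1.975 3.098 0.393
v 1.689 3.135 0.415
v 1.415 3.116 0.322
v 1.209 3.043 0.133
v 1.11 2.932 -0.115
v 1.139 2.804 -0.373
v 1.289 2.685 -0.59
v 1.531 2.597 -0.722
v 1.817 2.56 -0.744
v 2.09 2.579 -0.651
v 2.297 2.652 -0.462
v 2.395 2.763 -0.214
v 2.367 2.891 0.044
v 3.506 2.44 0.627
v 4.36 2.285 0.355
v 4.869 3.226 1.422
v 4.014 3.38 1.693
v 4.234 2.626 0.115
v 4.743 3.566 1.181
v 3.942 2.924 -0.008
v 4.451 3.864 1.058
v 3.549 3.111 0.014
v 4.058 4.051 1.08
v 3.146 3.144 0.177
v 3.655 4.085 1.243
v 2.826 3.016 0.443
v 3.335 3.957 1.509
v 2.661 2.756 0.751
v 3.17 3.697 1.817
v 2.69 2.424 1.03
v 3.199 3.364 2.097
v 2.906 2.095 1.218
v 3.414 3.035 2.284
v 3.258 1.845 1.27
v 3.767 2.785 2.336
v 3.668 1.731 1.174
v 4.177 2.672 2.24
v 4.04 1.78 0.954
v 4.549 2.72 2.02
v 4.29 1.98 0.658
v 4.799 2.92 1.724
v 0.481 2.973 -1.607
v 1.027 3.036 -1.587
v 0.905 3.45 0.407
v 0.359 3.387 0.387
v 0.963 3.236 -1.632
v 0.841 3.65 0.362
v 0.826 3.396 -1.674
v 0.704 3.81 0.32
v 0.637 3.491 -1.705
v 0.515 3.905 0.289
v 0.424 3.508 -1.721
v 0.301 3.922 0.272
v 0.219 3.443 -1.721
v 0.097 3.857 0.273
v 0.054 3.307 -1.702
v -0.068 3.721 0.292
v -0.045 3.119 -1.67
v -0.167 3.533 0.324
v -0.065 2.91 -1.627
v -0.187 3.324 0.367
v -0.001 2.71 -1.582
v -0.123 3.124 0.412
v 0.136 2.55 -1.54
v 0.014 2.964 0.454
v 0.325 2.455 -1.509
v 0.203 2.869 0.485
v 0.539 2.438 -1.492
v 0.416 2.852 0.501
v 0.743 2.503 -1.493
v 0.621 2.917 0.501
v 0.908 2.639 -1.512
v 0.786 3.053 0.482
v 1.007 2.827 -1.544
v 0.885 3.241 0.45
v -2.279 3.389 -1.291
v -1.471 2.893 -1.361
v -1.713 2.356 -0.338
v -2.521 2.851 -0.269
v -1.35 3.269 -1.135
v -1.592 2.732 -0.112
v -1.441 3.672 -0.945
v -1.683 3.134 0.078
v -1.725 4.01 -0.834
v -1.966 3.472 0.189
v -2.135 4.205 -0.828
v -2.377 3.668 0.194
v -2.578 4.214 -0.928
v -2.82 3.677 0.094
v -2.953 4.034 -1.112
v -3.195 3.496 -0.089
v -3.174 3.705 -1.336
v -3.415 3.168 -0.314
v -3.189 3.305 -1.55
v -3.431 2.767 -0.528
v -2.996 2.923 -1.705
v -3.238 2.386 -0.683
v -2.639 2.648 -1.765
v -2.881 2.111 -0.743
v -2.199 2.543 -1.717
v -2.441 2.006 -0.694
v -1.778 2.631 -1.571
v -2.02 2.094 -0.548
v -0.433 2.862 0.51
v 0.127 2.438 1.494
v -1.287 1.122 0.246
v -0.727 0.698 1.23
v -1.599 1.529 1.341
v -1.071 2.604 1.504
v -0.089 0.956 0.236
v 0.439 2.031 0.399
v 0.339 1.259 1.325
v -0.594 1.614 2.008
v -0.566 1.946 -0.268
v -1.499 2.301 0.415
f 2 1 4
f 2 4 3
f 4 1 5
f 4 5 3
f 5 1 6
f 5 6 3
f 6 1 7
f 6 7 3
f 7 1 8
f 7 8 3
f 8 1 9
f 8 9 3
f 9 1 10
f 9 10 3
f 10 1 11
f 10 11 3
f 11 1 12
f 11 12 3
f 12 1 13
f 12 13 3
f 13 1 14
f 13 14 3
f 14 1 15
f 14 15 3
f 15 1 16
f 15 16 3
f 16 1 2
f 16 2 3
f 18 17 21
f 18 21 19
f 19 21 22
f 19 22 20
f 21 17 23
f 21 23 22
f 22 23 24
f 22 24 20
f 23 17 25
f 23 25 24
f 24 25 26
f 24 26 20
f 25 17 27
f 25 27 26
f 26 27 28
f 26 28 20
f 27 17 29
f 27 29 28
f 28 29 30
f 28 30 20
f 29 17 31
f 29 31 30
f 30 31 32
f 30 32 20
f 31 17 33
f 31 33 32
f 32 33 34
f 32 34 20
f 33 17 35
f 33 35 34
f 34 35 36
f 34 36 20
f 35 17 37
f 35 37 36
f 36 37 38
f 36 38 20
f 37 17 39
f 37 39 38
f 38 39 40
f 38 40 20
f 39 17 41
f 39 41 40
f 40 41 42
f 40 42 20
f 41 17 43
f 41 43 42
f 42 43 44
f 42 44 20
f 43 17 18
f 43 18 44
f 44 18 19
f 44 19 20
f 46 45 49
f 46 49 47
f 47 49 50
f 47 50 48
f 49 45 51
f 49 51 50
f 50 51 52
f 50 52 48
f 51 45 53
f 51 53 52
f 52 53 54
f 52 54 48
f 53 45 55
f 53 55 54
f 54 55 56
f 54 56 48
f 55 45 57
f 55 57 56
f 56 57 58
f 56 58 48
f 57 45 59
f 57 59 58
f 58 59 60
f 58 60 48
f 59 45 61
f 59 61 60
f 60 61 62
f 60 62 48
f 61 45 63
f 61 63 62
f 62 63 64
f 62 64 48
f 63 45 65
f 63 65 64
f 64 65 66
f 64 66 48
f 65 45 67
f 65 67 66
f 66 67 68
f 66 68 48
f 67 45 69
f 67 69 68
f 68 69 70
f 68 70 48
f 69 45 71
f 69 71 70
f 70 71 72
f 70 72 48
f 71 45 73
f 71 73 72
f 72 73 74
f 72 74 48
f 73 45 75
f 73 75 74
f 74 75 76
f 74 76 48
f 75 45 77
f 75 77 76
f 76 77 78
f 76 78 48
f 77 45 46
f 77 46 78
f 78 46 47
f 78 47 48
f 80 79 83
f 80 83 81
f 81 83 84
f 81 84 82
f 83 79 85
f 83 85 84
f 84 85 86
f 84 86 82
f 85 79 87
f 85 87 86
f 86 87 88
f 86 88 82
f 87 79 89
f 87 89 88
f 88 89 90
f 88 90 82
f 89 79 91
f 89 91 90
f 90 91 92
f 90 92 82
f 91 79 93
f 91 93 92
f 92 93 94
f 92 94 82
f 93 79 95
f 93 95 94
f 94 95 96
f 94 96 82
f 95 79 97
f 95 97 96
f 96 97 98
f 96 98 82
f 97 79 99
f 97 99 98
f 98 99 100
f 98 100 82
f 99 79 101
f 99 101 100
f 100 101 102
f 100 102 82
f 101 79 103
f 101 103 102
f 102 103 104
f 102 104 82
f 103 79 105
f 103 105 104
f 104 105 106
f 104 106 82
f 105 79 80
f 105 80 106
f 106 80 81
f 106 81 82
f 107 118 112
f 107 112 108
f 107 108 114
f 107 114 117
f 107 117 118
f 108 112 116
f 112 118 111
f 118 117 109
f 117 114 113
f 114 108 115
f 110 116 111
f 110 111 109
f 110 109 113
f 110 113 115
f 110 115 116
f 111 116 112
f 109 111 118
f 113 109 117
f 115 113 114
f 116 115 108



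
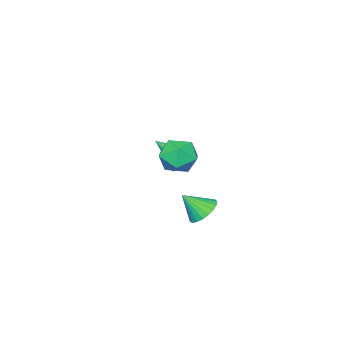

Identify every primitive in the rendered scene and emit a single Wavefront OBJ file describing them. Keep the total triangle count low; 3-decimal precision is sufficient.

v 0.863 4.797 3.046
v 1.617 4.474 2.781
v 0.343 3.506 3.139
v 1.097 3.183 2.874
v 1.035 3.552 3.651
v 1.357 4.349 3.593
v 0.603 3.631 2.327
v 0.925 4.428 2.269
v 1.456 3.753 2.336
v 1.724 3.704 3.154
v 0.236 4.276 2.766
v 0.504 4.227 3.584
v -2.525 2.173 -2.312
v -1.954 2.66 -2.312
v -1.975 1.527 -1.408
v -2.148 2.787 -2.103
v -2.407 2.808 -1.931
v -2.686 2.719 -1.824
v -2.938 2.536 -1.802
v -3.118 2.29 -1.869
v -3.195 2.024 -2.012
v -3.157 1.783 -2.206
v -3.009 1.61 -2.42
v -2.778 1.535 -2.614
v -2.502 1.569 -2.757
v -2.231 1.708 -2.823
v -2.01 1.928 -2.8
v -1.879 2.189 -2.693
v -1.859 2.448 -2.52
v -4.106 -0.252 -1.005
v -3.419 -0.233 -1.221
v -3.814 -1.588 -0.195
v -3.408 -0.076 -0.967
v -3.518 0.05 -0.719
v -3.73 0.124 -0.52
v -4.006 0.134 -0.405
v -4.3 0.076 -0.394
v -4.56 -0.038 -0.489
v -4.741 -0.189 -0.673
v -4.813 -0.351 -0.914
v -4.762 -0.496 -1.172
v -4.598 -0.598 -1.4
v -4.349 -0.641 -1.56
v -4.057 -0.616 -1.624
v -3.774 -0.529 -1.581
v -3.549 -0.393 -1.439
f 1 12 6
f 1 6 2
f 1 2 8
f 1 8 11
f 1 11 12
f 2 6 10
f 6 12 5
f 12 11 3
f 11 8 7
f 8 2 9
f 4 10 5
f 4 5 3
f 4 3 7
f 4 7 9
f 4 9 10
f 5 10 6
f 3 5 12
f 7 3 11
f 9 7 8
f 10 9 2
f 14 13 16
f 14 16 15
f 16 13 17
f 16 17 15
f 17 13 18
f 17 18 15
f 18 13 19
f 18 19 15
f 19 13 20
f 19 20 15
f 20 13 21
f 20 21 15
f 21 13 22
f 21 22 15
f 22 13 23
f 22 23 15
f 23 13 24
f 23 24 15
f 24 13 25
f 24 25 15
f 25 13 26
f 25 26 15
f 26 13 27
f 26 27 15
f 27 13 28
f 27 28 15
f 28 13 29
f 28 29 15
f 29 13 14
f 29 14 15
f 31 30 33
f 31 33 32
f 33 30 34
f 33 34 32
f 34 30 35
f 34 35 32
f 35 30 36
f 35 36 32
f 36 30 37
f 36 37 32
f 37 30 38
f 37 38 32
f 38 30 39
f 38 39 32
f 39 30 40
f 39 40 32
f 40 30 41
f 40 41 32
f 41 30 42
f 41 42 32
f 42 30 43
f 42 43 32
f 43 30 44
f 43 44 32
f 44 30 45
f 44 45 32
f 45 30 46
f 45 46 32
f 46 30 31
f 46 31 32



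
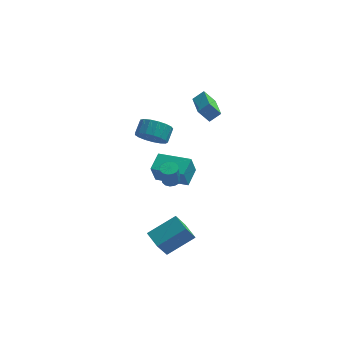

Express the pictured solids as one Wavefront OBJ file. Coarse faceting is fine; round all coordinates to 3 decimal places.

v 0.345 1.844 -2.636
v 0.795 1.513 -2.674
v 0.685 1.204 -1.303
v 0.235 1.536 -1.264
v 0.9 1.774 -2.607
v 0.79 1.466 -1.236
v 0.856 2.055 -2.548
v 0.747 1.746 -1.176
v 0.676 2.279 -2.512
v 0.566 1.97 -1.14
v 0.406 2.386 -2.509
v 0.297 2.078 -1.137
v 0.121 2.348 -2.54
v 0.011 2.04 -1.169
v -0.105 2.176 -2.597
v -0.215 1.867 -1.226
v -0.21 1.914 -2.664
v -0.32 1.606 -1.293
v -0.167 1.634 -2.724
v -0.276 1.325 -1.352
v 0.014 1.41 -2.76
v -0.096 1.101 -1.388
v 0.283 1.302 -2.763
v 0.174 0.994 -1.391
v 0.569 1.34 -2.731
v 0.459 1.032 -1.36
v -0.185 -4.942 -2.565
v 1.398 -4.191 -1.643
v -0.789 -4.018 -2.28
v 0.794 -3.267 -1.358
v 0.326 -4.133 -4.102
v 1.909 -3.382 -3.18
v -0.278 -3.209 -3.817
v 1.305 -2.458 -2.895
v -0.851 2.561 0.592
v -0.329 2.952 -0.192
v -0.047 3.77 0.404
v -0.569 3.379 1.188
v -0.776 3.143 -0.242
v -0.493 3.961 0.353
v -1.24 3.201 -0.101
v -0.957 4.018 0.494
v -1.614 3.112 0.199
v -1.332 3.929 0.794
v -1.814 2.897 0.589
v -1.532 3.714 1.184
v -1.794 2.605 0.979
v -1.511 3.422 1.575
v -1.557 2.303 1.282
v -1.275 3.12 1.877
v -1.159 2.06 1.426
v -0.876 2.878 2.021
v -0.69 1.932 1.379
v -0.408 2.75 1.974
v -0.258 1.949 1.152
v 0.024 2.766 1.747
v 0.038 2.105 0.797
v 0.32 2.923 1.392
v 0.13 2.366 0.395
v 0.413 3.184 0.99
v -0.002 2.672 0.038
v 0.28 3.489 0.633
v -0.659 3.466 -4.047
v -0.927 3.076 -2.698
v -0.248 4.657 -3.622
v -0.516 4.267 -2.272
v 1.336 2.713 -3.868
v 1.068 2.323 -2.518
v 1.747 3.904 -3.442
v 1.479 3.514 -2.093
v 2.567 1.121 3.388
v 1.89 1.182 4.201
v 2.218 3.063 2.953
v 1.541 3.124 3.766
v 3.219 1.356 3.914
v 2.542 1.417 4.727
v 2.87 3.298 3.479
v 2.193 3.359 4.292
f 2 1 5
f 2 5 3
f 3 5 6
f 3 6 4
f 5 1 7
f 5 7 6
f 6 7 8
f 6 8 4
f 7 1 9
f 7 9 8
f 8 9 10
f 8 10 4
f 9 1 11
f 9 11 10
f 10 11 12
f 10 12 4
f 11 1 13
f 11 13 12
f 12 13 14
f 12 14 4
f 13 1 15
f 13 15 14
f 14 15 16
f 14 16 4
f 15 1 17
f 15 17 16
f 16 17 18
f 16 18 4
f 17 1 19
f 17 19 18
f 18 19 20
f 18 20 4
f 19 1 21
f 19 21 20
f 20 21 22
f 20 22 4
f 21 1 23
f 21 23 22
f 22 23 24
f 22 24 4
f 23 1 25
f 23 25 24
f 24 25 26
f 24 26 4
f 25 1 2
f 25 2 26
f 26 2 3
f 26 3 4
f 28 30 27
f 31 28 27
f 27 30 29
f 29 31 27
f 28 34 30
f 32 28 31
f 32 34 28
f 30 34 29
f 33 31 29
f 29 34 33
f 33 32 31
f 34 32 33
f 36 35 39
f 36 39 37
f 37 39 40
f 37 40 38
f 39 35 41
f 39 41 40
f 40 41 42
f 40 42 38
f 41 35 43
f 41 43 42
f 42 43 44
f 42 44 38
f 43 35 45
f 43 45 44
f 44 45 46
f 44 46 38
f 45 35 47
f 45 47 46
f 46 47 48
f 46 48 38
f 47 35 49
f 47 49 48
f 48 49 50
f 48 50 38
f 49 35 51
f 49 51 50
f 50 51 52
f 50 52 38
f 51 35 53
f 51 53 52
f 52 53 54
f 52 54 38
f 53 35 55
f 53 55 54
f 54 55 56
f 54 56 38
f 55 35 57
f 55 57 56
f 56 57 58
f 56 58 38
f 57 35 59
f 57 59 58
f 58 59 60
f 58 60 38
f 59 35 61
f 59 61 60
f 60 61 62
f 60 62 38
f 61 35 36
f 61 36 62
f 62 36 37
f 62 37 38
f 64 66 63
f 67 64 63
f 63 66 65
f 65 67 63
f 64 70 66
f 68 64 67
f 68 70 64
f 66 70 65
f 69 67 65
f 65 70 69
f 69 68 67
f 70 68 69
f 72 74 71
f 75 72 71
f 71 74 73
f 73 75 71
f 72 78 74
f 76 72 75
f 76 78 72
f 74 78 73
f 77 75 73
f 73 78 77
f 77 76 75
f 78 76 77



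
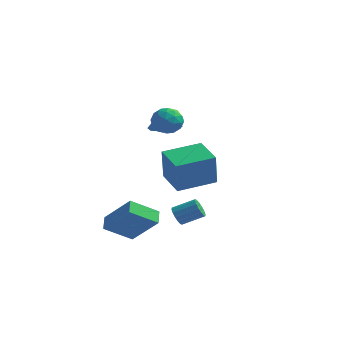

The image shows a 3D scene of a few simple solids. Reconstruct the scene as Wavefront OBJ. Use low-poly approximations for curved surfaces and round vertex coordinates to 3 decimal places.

v -0.316 -2.494 -2.936
v 0.004 -2.806 -3.221
v 0.935 -2.338 -2.689
v 0.616 -2.026 -2.404
v -0.025 -2.579 -3.371
v 0.906 -2.11 -2.84
v -0.132 -2.328 -3.404
v 0.799 -1.859 -2.873
v -0.288 -2.122 -3.312
v 0.643 -1.653 -2.781
v -0.452 -2.016 -3.119
v 0.479 -1.547 -2.588
v -0.579 -2.038 -2.877
v 0.352 -1.569 -2.346
v -0.635 -2.182 -2.651
v 0.296 -1.714 -2.119
v -0.606 -2.41 -2.5
v 0.325 -1.941 -1.969
v -0.499 -2.661 -2.467
v 0.432 -2.192 -1.936
v -0.343 -2.867 -2.559
v 0.588 -2.398 -2.028
v -0.179 -2.973 -2.752
v 0.752 -2.504 -2.221
v -0.052 -2.951 -2.994
v 0.879 -2.482 -2.463
v -3.782 3.329 -0.097
v -3.374 2.795 0.44
v -4.198 3.891 0.777
v -3.008 3.317 0.279
v -3.095 3.847 -0.103
v -3.584 4.072 -0.481
v -4.189 3.863 -0.635
v -4.555 3.34 -0.473
v -4.468 2.811 -0.091
v -3.979 2.585 0.287
v -0.953 -1.13 -2.036
v -0.844 -1.519 -0.302
v -2.182 -0.09 -1.725
v -2.073 -0.478 0.009
v 0.353 0.338 -1.789
v 0.462 -0.05 -0.055
v -0.876 1.379 -1.478
v -0.767 0.99 0.256
v -2.835 -1.98 -5.181
v -3.842 -2.912 -4.301
v -3.129 -1.303 -4.801
v -4.136 -2.235 -3.921
v -1.404 -2.165 -3.739
v -2.411 -3.097 -2.859
v -1.698 -1.488 -3.359
v -2.705 -2.42 -2.479
v -2.548 0.492 1.74
v -1.866 0.654 2.146
v -2.134 -0.734 1.534
v -1.452 -0.572 1.94
v -2.159 -0.609 2.334
v -2.414 0.148 2.461
v -1.586 -0.228 1.219
v -1.841 0.529 1.346
v -1.271 0.209 1.824
v -1.626 -0.027 2.513
v -2.374 -0.053 1.167
v -2.729 -0.289 1.856
v -2.243 0.68 1.961
v -1.757 -0.76 1.719
v -2.172 -0.782 1.95
v -1.771 -0.687 2.189
v -2.565 0.383 2.146
v -2.165 0.478 2.385
v -2.337 -0.264 2.495
v -1.835 -0.558 1.295
v -1.435 -0.463 1.534
v -2.229 0.607 1.491
v -1.828 0.702 1.73
v -1.663 0.184 1.185
v -1.493 0.514 2.01
v -1.25 -0.207 1.889
v -1.328 -0.005 1.465
v -1.478 0.441 1.54
v -1.701 0.375 2.415
v -1.458 -0.345 2.294
v -1.873 -0.367 2.526
v -2.024 0.078 2.6
v -1.352 0.114 2.226
v -2.542 0.265 1.386
v -2.299 -0.455 1.265
v -1.976 -0.158 1.08
v -2.127 0.287 1.154
v -2.75 0.127 1.791
v -2.507 -0.594 1.67
v -2.522 -0.521 2.14
v -2.672 -0.075 2.215
v -2.648 -0.194 1.454
f 2 1 5
f 2 5 3
f 3 5 6
f 3 6 4
f 5 1 7
f 5 7 6
f 6 7 8
f 6 8 4
f 7 1 9
f 7 9 8
f 8 9 10
f 8 10 4
f 9 1 11
f 9 11 10
f 10 11 12
f 10 12 4
f 11 1 13
f 11 13 12
f 12 13 14
f 12 14 4
f 13 1 15
f 13 15 14
f 14 15 16
f 14 16 4
f 15 1 17
f 15 17 16
f 16 17 18
f 16 18 4
f 17 1 19
f 17 19 18
f 18 19 20
f 18 20 4
f 19 1 21
f 19 21 20
f 20 21 22
f 20 22 4
f 21 1 23
f 21 23 22
f 22 23 24
f 22 24 4
f 23 1 25
f 23 25 24
f 24 25 26
f 24 26 4
f 25 1 2
f 25 2 26
f 26 2 3
f 26 3 4
f 28 27 30
f 28 30 29
f 30 27 31
f 30 31 29
f 31 27 32
f 31 32 29
f 32 27 33
f 32 33 29
f 33 27 34
f 33 34 29
f 34 27 35
f 34 35 29
f 35 27 36
f 35 36 29
f 36 27 28
f 36 28 29
f 38 40 37
f 41 38 37
f 37 40 39
f 39 41 37
f 38 44 40
f 42 38 41
f 42 44 38
f 40 44 39
f 43 41 39
f 39 44 43
f 43 42 41
f 44 42 43
f 46 48 45
f 49 46 45
f 45 48 47
f 47 49 45
f 46 52 48
f 50 46 49
f 50 52 46
f 48 52 47
f 51 49 47
f 47 52 51
f 51 50 49
f 52 50 51
f 53 90 69
f 90 64 93
f 69 93 58
f 90 93 69
f 53 69 65
f 69 58 70
f 65 70 54
f 69 70 65
f 53 65 74
f 65 54 75
f 74 75 60
f 65 75 74
f 53 74 86
f 74 60 89
f 86 89 63
f 74 89 86
f 53 86 90
f 86 63 94
f 90 94 64
f 86 94 90
f 54 70 81
f 70 58 84
f 81 84 62
f 70 84 81
f 58 93 71
f 93 64 92
f 71 92 57
f 93 92 71
f 64 94 91
f 94 63 87
f 91 87 55
f 94 87 91
f 63 89 88
f 89 60 76
f 88 76 59
f 89 76 88
f 60 75 80
f 75 54 77
f 80 77 61
f 75 77 80
f 56 82 68
f 82 62 83
f 68 83 57
f 82 83 68
f 56 68 66
f 68 57 67
f 66 67 55
f 68 67 66
f 56 66 73
f 66 55 72
f 73 72 59
f 66 72 73
f 56 73 78
f 73 59 79
f 78 79 61
f 73 79 78
f 56 78 82
f 78 61 85
f 82 85 62
f 78 85 82
f 57 83 71
f 83 62 84
f 71 84 58
f 83 84 71
f 55 67 91
f 67 57 92
f 91 92 64
f 67 92 91
f 59 72 88
f 72 55 87
f 88 87 63
f 72 87 88
f 61 79 80
f 79 59 76
f 80 76 60
f 79 76 80
f 62 85 81
f 85 61 77
f 81 77 54
f 85 77 81



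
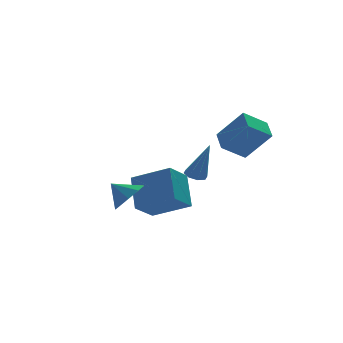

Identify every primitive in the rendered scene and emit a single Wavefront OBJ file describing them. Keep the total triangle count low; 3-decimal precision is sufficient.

v 0.187 1.866 -0.216
v 0.648 2.2 -0.225
v 0.653 1.274 1.776
v 0.293 2.409 -0.08
v -0.124 2.299 -0.015
v -0.359 1.935 -0.068
v -0.274 1.531 -0.208
v 0.081 1.322 -0.353
v 0.498 1.432 -0.418
v 0.733 1.796 -0.365
v -3.417 0.528 -0.702
v -2.862 1.298 -0.737
v -4.123 1.072 0.042
v -3.319 1.333 -1.197
v -3.822 0.991 -1.425
v -4.136 0.433 -1.315
v -4.113 -0.081 -0.918
v -3.764 -0.309 -0.419
v -3.253 -0.146 -0.053
v -2.819 0.333 0.01
v -2.664 0.903 -0.26
v 0.474 -0.586 2.228
v 0.689 0.537 2.654
v 1.657 -0.522 1.462
v 1.872 0.601 1.889
v 1.448 -1.321 3.671
v 1.663 -0.198 4.098
v 2.631 -1.257 2.906
v 2.846 -0.134 3.332
v -2.166 3.551 -2.652
v -1.899 4.913 -1.199
v -1.053 4.29 -3.55
v -0.786 5.652 -2.097
v -0.654 2.328 -1.783
v -0.387 3.69 -0.33
v 0.459 3.067 -2.681
v 0.726 4.429 -1.228
f 2 1 4
f 2 4 3
f 4 1 5
f 4 5 3
f 5 1 6
f 5 6 3
f 6 1 7
f 6 7 3
f 7 1 8
f 7 8 3
f 8 1 9
f 8 9 3
f 9 1 10
f 9 10 3
f 10 1 2
f 10 2 3
f 12 11 14
f 12 14 13
f 14 11 15
f 14 15 13
f 15 11 16
f 15 16 13
f 16 11 17
f 16 17 13
f 17 11 18
f 17 18 13
f 18 11 19
f 18 19 13
f 19 11 20
f 19 20 13
f 20 11 21
f 20 21 13
f 21 11 12
f 21 12 13
f 23 25 22
f 26 23 22
f 22 25 24
f 24 26 22
f 23 29 25
f 27 23 26
f 27 29 23
f 25 29 24
f 28 26 24
f 24 29 28
f 28 27 26
f 29 27 28
f 31 33 30
f 34 31 30
f 30 33 32
f 32 34 30
f 31 37 33
f 35 31 34
f 35 37 31
f 33 37 32
f 36 34 32
f 32 37 36
f 36 35 34
f 37 35 36



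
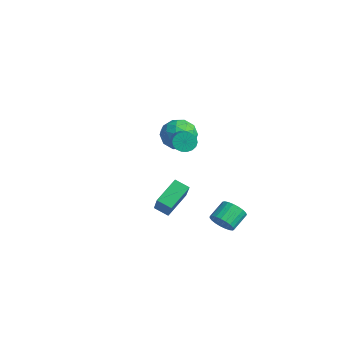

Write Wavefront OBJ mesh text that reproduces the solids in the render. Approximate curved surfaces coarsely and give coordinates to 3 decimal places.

v -0.299 -0.353 1.449
v 0.059 -0.113 0.976
v 1.818 -0.887 1.918
v 1.459 -1.127 2.391
v 0.052 0.1 1.165
v 1.811 -0.674 2.107
v -0.025 0.224 1.41
v 1.734 -0.55 2.352
v -0.156 0.233 1.662
v 1.603 -0.541 2.604
v -0.315 0.126 1.873
v 1.443 -0.647 2.815
v -0.472 -0.075 1.999
v 1.287 -0.849 2.941
v -0.594 -0.332 2.016
v 1.164 -1.106 2.959
v -0.658 -0.593 1.922
v 1.101 -1.367 2.864
v -0.651 -0.806 1.733
v 1.108 -1.58 2.675
v -0.574 -0.93 1.488
v 1.185 -1.704 2.43
v -0.443 -0.939 1.236
v 1.316 -1.713 2.178
v -0.283 -0.833 1.025
v 1.475 -1.606 1.967
v -0.127 -0.631 0.899
v 1.632 -1.405 1.841
v -0.004 -0.374 0.881
v 1.754 -1.148 1.824
v -2.851 1.79 -0.165
v -2.2 0.924 -0.142
v -4.12 0.856 0.602
v -3.469 -0.01 0.625
v -3.256 0.845 1.255
v -2.471 1.422 0.781
v -3.849 0.358 -0.321
v -3.064 0.935 -0.795
v -2.817 0.039 -0.238
v -2.45 0.341 0.735
v -3.87 1.439 -0.275
v -3.503 1.741 0.698
v -2.414 1.439 -0.221
v -3.906 0.341 0.681
v -3.78 0.843 1.051
v -3.398 0.335 1.064
v -2.574 1.732 0.322
v -2.191 1.223 0.335
v -2.811 1.176 1.156
v -4.129 0.557 0.125
v -3.746 0.048 0.138
v -2.922 1.445 -0.604
v -2.54 0.937 -0.591
v -3.509 0.604 -0.696
v -2.394 0.41 -0.264
v -3.14 -0.139 0.187
v -3.363 0.077 -0.369
v -2.902 0.416 -0.648
v -2.179 0.587 0.308
v -2.924 0.038 0.759
v -2.799 0.541 1.129
v -2.338 0.88 0.851
v -2.541 0.067 0.252
v -3.396 1.742 -0.299
v -4.141 1.193 0.152
v -3.982 0.9 -0.391
v -3.521 1.239 -0.669
v -3.18 1.919 0.273
v -3.926 1.37 0.724
v -3.418 1.364 1.108
v -2.957 1.703 0.829
v -3.779 1.713 0.208
v 2.97 -2.829 -1.746
v 2.383 -3.328 -1.364
v 2.504 -1.591 -0.846
v 1.917 -2.089 -0.464
v 4.343 -3.351 -0.316
v 3.756 -3.849 0.066
v 3.877 -2.112 0.584
v 3.29 -2.611 0.966
v 3.782 -0.229 -2.583
v 4.358 -0.312 -2.126
v 3.993 0.606 -1.5
v 3.418 0.689 -1.957
v 4.473 -0.122 -2.339
v 4.108 0.797 -1.713
v 4.468 0.05 -2.594
v 4.103 0.969 -1.968
v 4.344 0.174 -2.847
v 3.979 1.092 -2.221
v 4.123 0.228 -3.055
v 3.758 1.146 -2.429
v 3.844 0.203 -3.181
v 3.479 1.121 -2.555
v 3.554 0.103 -3.204
v 3.189 1.021 -2.577
v 3.303 -0.054 -3.119
v 2.938 0.864 -2.493
v 3.135 -0.242 -2.942
v 2.77 0.677 -2.315
v 3.079 -0.427 -2.703
v 2.715 0.491 -2.076
v 3.145 -0.578 -2.443
v 2.78 0.34 -1.816
v 3.321 -0.669 -2.207
v 2.956 0.249 -1.581
v 3.577 -0.684 -2.036
v 3.212 0.235 -1.41
v 3.868 -0.62 -1.96
v 3.503 0.299 -1.334
v 4.145 -0.488 -1.992
v 3.78 0.43 -1.366
f 2 1 5
f 2 5 3
f 3 5 6
f 3 6 4
f 5 1 7
f 5 7 6
f 6 7 8
f 6 8 4
f 7 1 9
f 7 9 8
f 8 9 10
f 8 10 4
f 9 1 11
f 9 11 10
f 10 11 12
f 10 12 4
f 11 1 13
f 11 13 12
f 12 13 14
f 12 14 4
f 13 1 15
f 13 15 14
f 14 15 16
f 14 16 4
f 15 1 17
f 15 17 16
f 16 17 18
f 16 18 4
f 17 1 19
f 17 19 18
f 18 19 20
f 18 20 4
f 19 1 21
f 19 21 20
f 20 21 22
f 20 22 4
f 21 1 23
f 21 23 22
f 22 23 24
f 22 24 4
f 23 1 25
f 23 25 24
f 24 25 26
f 24 26 4
f 25 1 27
f 25 27 26
f 26 27 28
f 26 28 4
f 27 1 29
f 27 29 28
f 28 29 30
f 28 30 4
f 29 1 2
f 29 2 30
f 30 2 3
f 30 3 4
f 31 68 47
f 68 42 71
f 47 71 36
f 68 71 47
f 31 47 43
f 47 36 48
f 43 48 32
f 47 48 43
f 31 43 52
f 43 32 53
f 52 53 38
f 43 53 52
f 31 52 64
f 52 38 67
f 64 67 41
f 52 67 64
f 31 64 68
f 64 41 72
f 68 72 42
f 64 72 68
f 32 48 59
f 48 36 62
f 59 62 40
f 48 62 59
f 36 71 49
f 71 42 70
f 49 70 35
f 71 70 49
f 42 72 69
f 72 41 65
f 69 65 33
f 72 65 69
f 41 67 66
f 67 38 54
f 66 54 37
f 67 54 66
f 38 53 58
f 53 32 55
f 58 55 39
f 53 55 58
f 34 60 46
f 60 40 61
f 46 61 35
f 60 61 46
f 34 46 44
f 46 35 45
f 44 45 33
f 46 45 44
f 34 44 51
f 44 33 50
f 51 50 37
f 44 50 51
f 34 51 56
f 51 37 57
f 56 57 39
f 51 57 56
f 34 56 60
f 56 39 63
f 60 63 40
f 56 63 60
f 35 61 49
f 61 40 62
f 49 62 36
f 61 62 49
f 33 45 69
f 45 35 70
f 69 70 42
f 45 70 69
f 37 50 66
f 50 33 65
f 66 65 41
f 50 65 66
f 39 57 58
f 57 37 54
f 58 54 38
f 57 54 58
f 40 63 59
f 63 39 55
f 59 55 32
f 63 55 59
f 74 76 73
f 77 74 73
f 73 76 75
f 75 77 73
f 74 80 76
f 78 74 77
f 78 80 74
f 76 80 75
f 79 77 75
f 75 80 79
f 79 78 77
f 80 78 79
f 82 81 85
f 82 85 83
f 83 85 86
f 83 86 84
f 85 81 87
f 85 87 86
f 86 87 88
f 86 88 84
f 87 81 89
f 87 89 88
f 88 89 90
f 88 90 84
f 89 81 91
f 89 91 90
f 90 91 92
f 90 92 84
f 91 81 93
f 91 93 92
f 92 93 94
f 92 94 84
f 93 81 95
f 93 95 94
f 94 95 96
f 94 96 84
f 95 81 97
f 95 97 96
f 96 97 98
f 96 98 84
f 97 81 99
f 97 99 98
f 98 99 100
f 98 100 84
f 99 81 101
f 99 101 100
f 100 101 102
f 100 102 84
f 101 81 103
f 101 103 102
f 102 103 104
f 102 104 84
f 103 81 105
f 103 105 104
f 104 105 106
f 104 106 84
f 105 81 107
f 105 107 106
f 106 107 108
f 106 108 84
f 107 81 109
f 107 109 108
f 108 109 110
f 108 110 84
f 109 81 111
f 109 111 110
f 110 111 112
f 110 112 84
f 111 81 82
f 111 82 112
f 112 82 83
f 112 83 84



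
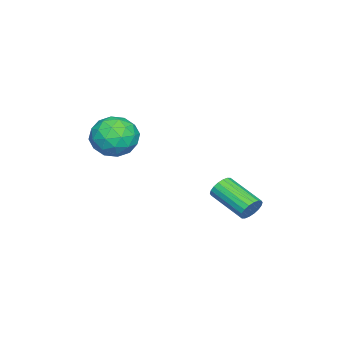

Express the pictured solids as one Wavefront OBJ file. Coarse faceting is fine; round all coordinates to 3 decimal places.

v 1.324 2.709 -0.08
v 1.763 2.725 0.386
v 1.035 1.086 1.126
v 0.596 1.071 0.66
v 1.546 2.872 0.498
v 0.818 1.233 1.238
v 1.286 2.986 0.496
v 0.557 1.348 1.236
v 1.033 3.046 0.379
v 0.304 1.408 1.119
v 0.837 3.04 0.172
v 0.109 1.401 0.912
v 0.738 2.967 -0.085
v 0.01 1.329 0.655
v 0.756 2.844 -0.341
v 0.027 1.205 0.399
v 0.885 2.694 -0.546
v 0.157 1.055 0.194
v 1.102 2.547 -0.658
v 0.374 0.908 0.082
v 1.363 2.432 -0.656
v 0.634 0.794 0.084
v 1.616 2.372 -0.539
v 0.887 0.734 0.201
v 1.811 2.379 -0.332
v 1.083 0.74 0.408
v 1.91 2.451 -0.075
v 1.182 0.813 0.665
v 1.893 2.575 0.181
v 1.164 0.936 0.921
v 2.687 -1.965 3.752
v 3.638 -2.61 3.882
v 1.622 -3.47 4.078
v 2.573 -4.115 4.208
v 2.307 -3.311 4.996
v 2.965 -2.381 4.795
v 2.295 -3.699 3.165
v 2.953 -2.769 2.964
v 3.396 -3.682 3.52
v 3.403 -3.442 4.651
v 1.857 -2.638 3.309
v 1.864 -2.398 4.44
v 3.256 -2.156 3.789
v 2.004 -3.924 4.171
v 1.848 -3.452 4.635
v 2.407 -3.831 4.711
v 2.86 -2.021 4.325
v 3.419 -2.4 4.402
v 2.637 -2.812 5.056
v 1.841 -3.68 3.558
v 2.4 -4.059 3.635
v 2.853 -2.249 3.249
v 3.412 -2.628 3.325
v 2.623 -3.268 2.904
v 3.673 -3.165 3.652
v 3.047 -4.049 3.844
v 2.883 -3.804 3.231
v 3.27 -3.258 3.112
v 3.677 -3.024 4.317
v 3.051 -3.908 4.509
v 2.895 -3.436 4.972
v 3.281 -2.889 4.853
v 3.535 -3.654 4.104
v 2.209 -2.172 3.451
v 1.583 -3.056 3.643
v 1.979 -3.191 3.107
v 2.365 -2.644 2.988
v 2.213 -2.031 4.116
v 1.587 -2.915 4.308
v 1.99 -2.822 4.848
v 2.377 -2.276 4.729
v 1.725 -2.426 3.856
f 2 1 5
f 2 5 3
f 3 5 6
f 3 6 4
f 5 1 7
f 5 7 6
f 6 7 8
f 6 8 4
f 7 1 9
f 7 9 8
f 8 9 10
f 8 10 4
f 9 1 11
f 9 11 10
f 10 11 12
f 10 12 4
f 11 1 13
f 11 13 12
f 12 13 14
f 12 14 4
f 13 1 15
f 13 15 14
f 14 15 16
f 14 16 4
f 15 1 17
f 15 17 16
f 16 17 18
f 16 18 4
f 17 1 19
f 17 19 18
f 18 19 20
f 18 20 4
f 19 1 21
f 19 21 20
f 20 21 22
f 20 22 4
f 21 1 23
f 21 23 22
f 22 23 24
f 22 24 4
f 23 1 25
f 23 25 24
f 24 25 26
f 24 26 4
f 25 1 27
f 25 27 26
f 26 27 28
f 26 28 4
f 27 1 29
f 27 29 28
f 28 29 30
f 28 30 4
f 29 1 2
f 29 2 30
f 30 2 3
f 30 3 4
f 31 68 47
f 68 42 71
f 47 71 36
f 68 71 47
f 31 47 43
f 47 36 48
f 43 48 32
f 47 48 43
f 31 43 52
f 43 32 53
f 52 53 38
f 43 53 52
f 31 52 64
f 52 38 67
f 64 67 41
f 52 67 64
f 31 64 68
f 64 41 72
f 68 72 42
f 64 72 68
f 32 48 59
f 48 36 62
f 59 62 40
f 48 62 59
f 36 71 49
f 71 42 70
f 49 70 35
f 71 70 49
f 42 72 69
f 72 41 65
f 69 65 33
f 72 65 69
f 41 67 66
f 67 38 54
f 66 54 37
f 67 54 66
f 38 53 58
f 53 32 55
f 58 55 39
f 53 55 58
f 34 60 46
f 60 40 61
f 46 61 35
f 60 61 46
f 34 46 44
f 46 35 45
f 44 45 33
f 46 45 44
f 34 44 51
f 44 33 50
f 51 50 37
f 44 50 51
f 34 51 56
f 51 37 57
f 56 57 39
f 51 57 56
f 34 56 60
f 56 39 63
f 60 63 40
f 56 63 60
f 35 61 49
f 61 40 62
f 49 62 36
f 61 62 49
f 33 45 69
f 45 35 70
f 69 70 42
f 45 70 69
f 37 50 66
f 50 33 65
f 66 65 41
f 50 65 66
f 39 57 58
f 57 37 54
f 58 54 38
f 57 54 58
f 40 63 59
f 63 39 55
f 59 55 32
f 63 55 59

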